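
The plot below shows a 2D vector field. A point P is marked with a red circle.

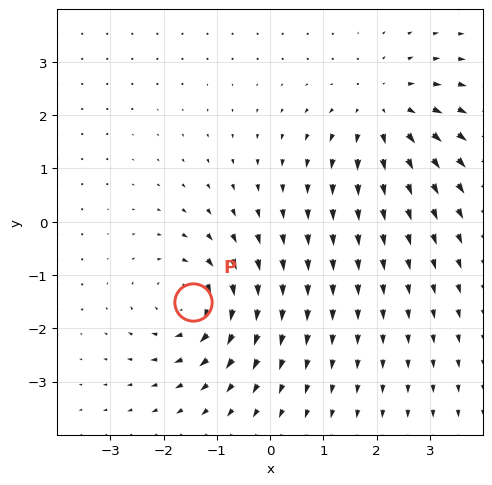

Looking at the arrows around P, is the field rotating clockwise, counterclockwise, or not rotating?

Near P at (-1.4, -1.5) the arrows circulate clockwise. The curl (z-component) there is about -5; negative curl means clockwise rotation.

clockwise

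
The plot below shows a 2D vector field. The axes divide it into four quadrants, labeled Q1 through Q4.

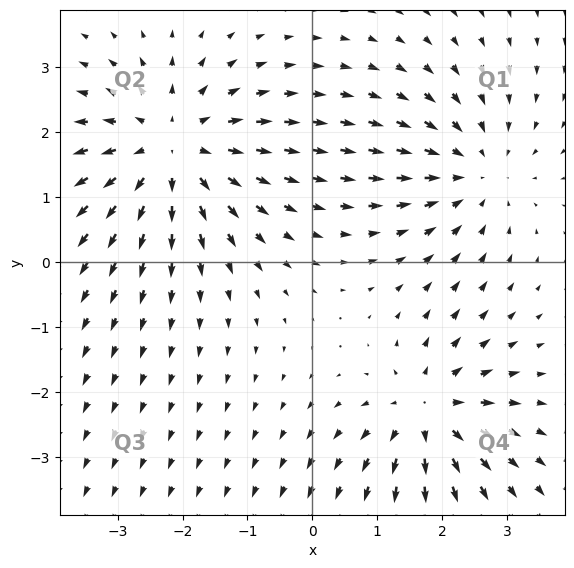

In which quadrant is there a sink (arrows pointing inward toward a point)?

Q1

The sink sits at approximately (2.5, 1.4), which lies in quadrant Q1. The divergence there is about -3, negative as expected for a sink.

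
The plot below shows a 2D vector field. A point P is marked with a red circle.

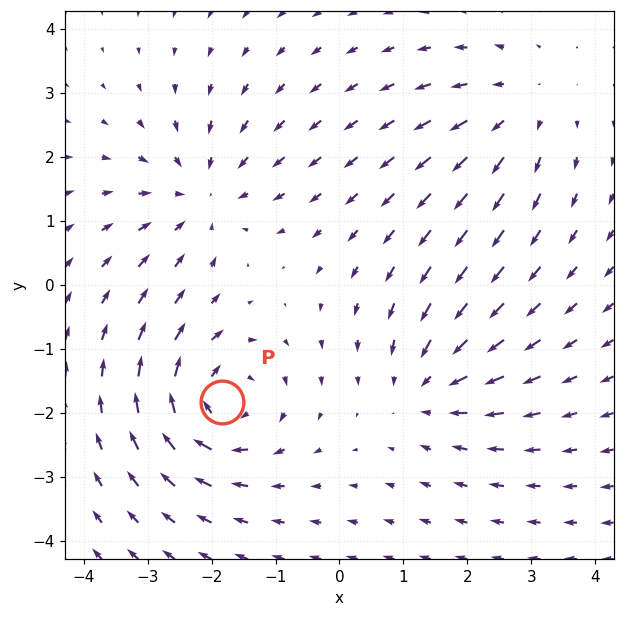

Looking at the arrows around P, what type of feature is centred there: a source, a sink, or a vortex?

At P (-1.8, -1.8) the arrows circulate clockwise. Divergence ≈0, curl about -5 — near-zero divergence with nonzero curl is a vortex.

vortex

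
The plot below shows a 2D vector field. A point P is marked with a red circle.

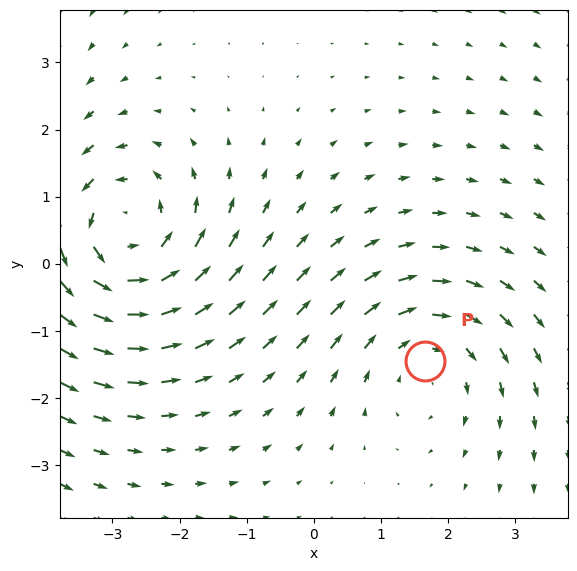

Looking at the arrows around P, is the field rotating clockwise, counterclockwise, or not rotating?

Near P at (1.7, -1.4) the arrows circulate clockwise. The curl (z-component) there is about -2; negative curl means clockwise rotation.

clockwise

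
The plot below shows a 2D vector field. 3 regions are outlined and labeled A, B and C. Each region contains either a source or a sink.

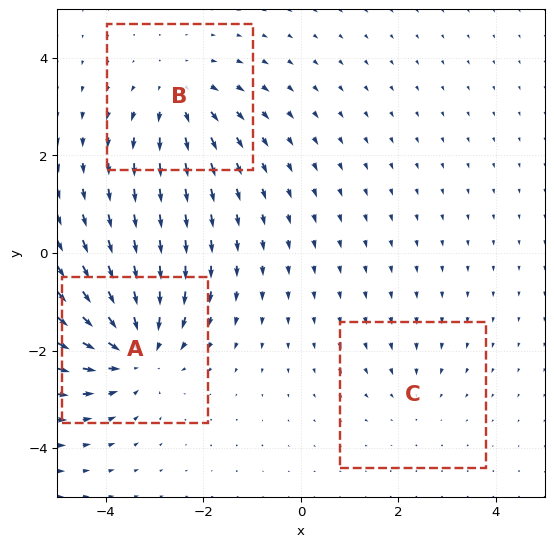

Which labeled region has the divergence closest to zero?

Divergence at each region's feature centre — A: about -5, B: about +3, C: about -2. Region C is closest to zero.

C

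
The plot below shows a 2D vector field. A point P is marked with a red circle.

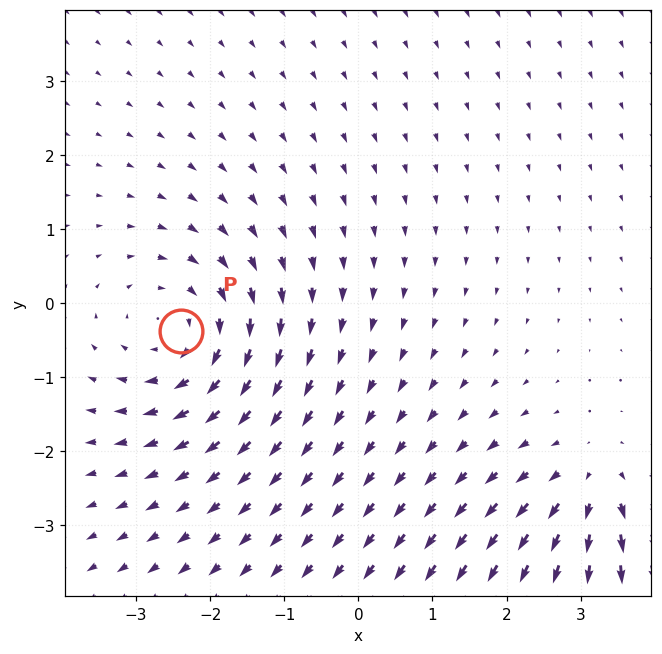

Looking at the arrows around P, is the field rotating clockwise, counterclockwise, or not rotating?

Near P at (-2.4, -0.4) the arrows circulate clockwise. The curl (z-component) there is about -3; negative curl means clockwise rotation.

clockwise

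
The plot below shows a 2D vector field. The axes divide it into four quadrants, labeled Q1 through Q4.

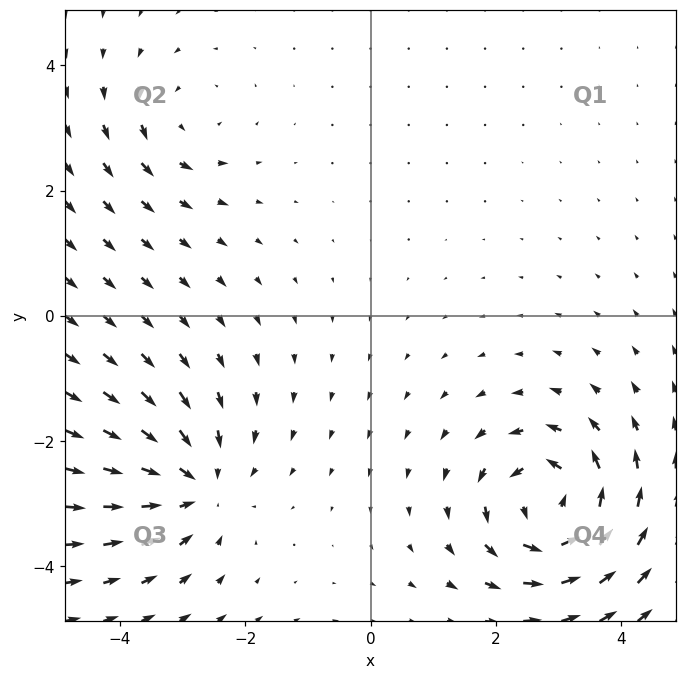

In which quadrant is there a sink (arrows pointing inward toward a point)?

Q3

The sink sits at approximately (-2.8, -2.7), which lies in quadrant Q3. The divergence there is about -4, negative as expected for a sink.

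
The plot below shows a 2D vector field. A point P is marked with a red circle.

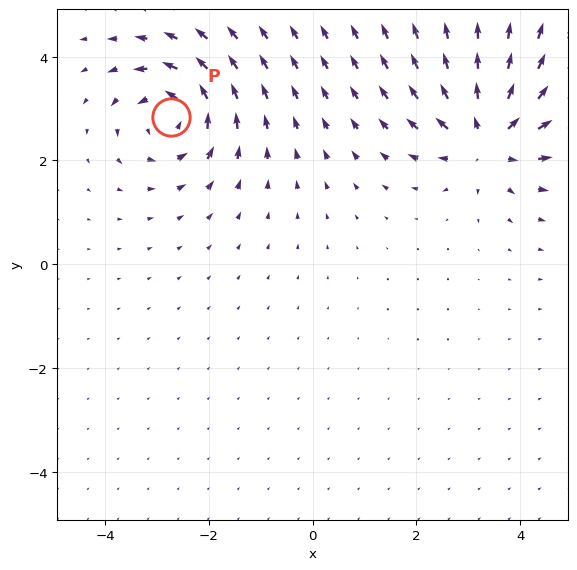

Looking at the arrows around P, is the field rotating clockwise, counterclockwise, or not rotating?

counterclockwise

Near P at (-2.7, 2.8) the arrows circulate counterclockwise. The curl (z-component) there is about +4; positive curl means counterclockwise rotation.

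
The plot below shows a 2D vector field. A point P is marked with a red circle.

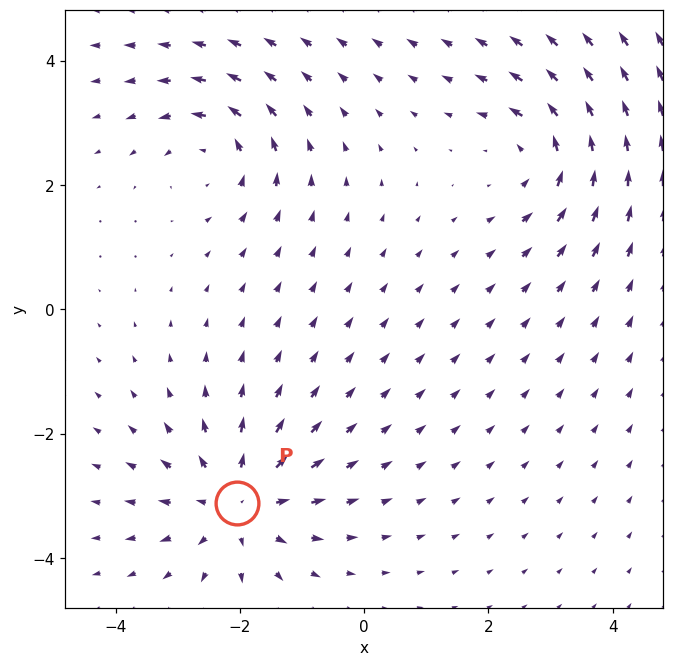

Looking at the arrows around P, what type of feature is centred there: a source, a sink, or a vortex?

source

At P (-2.1, -3.1) the arrows spread outward. Divergence about +5, curl ≈0 — positive divergence with near-zero curl is a source.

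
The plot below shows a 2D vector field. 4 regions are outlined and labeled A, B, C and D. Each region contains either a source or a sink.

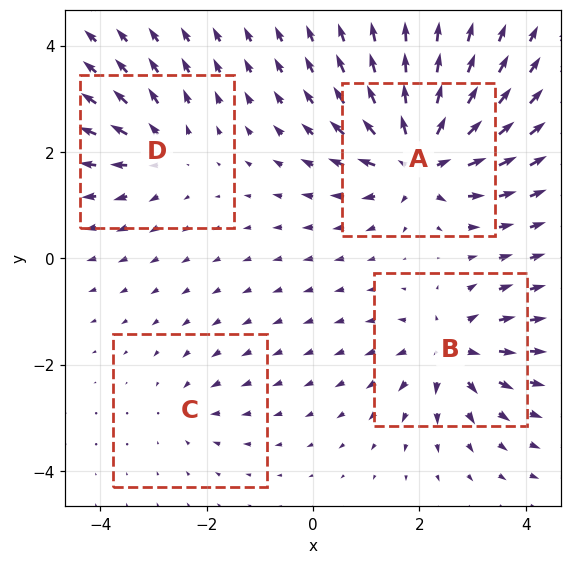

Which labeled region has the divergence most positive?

Divergence at each region's feature centre — A: about +9, B: about +6, C: about -3, D: about +4. Region A is most positive.

A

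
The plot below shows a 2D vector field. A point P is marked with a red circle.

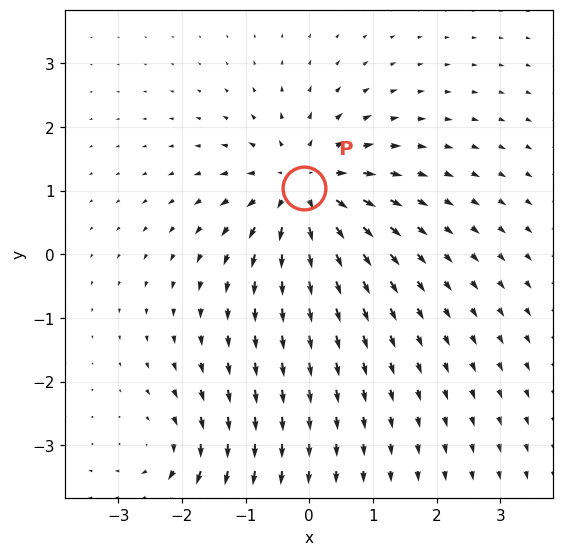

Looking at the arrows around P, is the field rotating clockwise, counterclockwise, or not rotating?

not rotating

Near P at (-0.1, 1.0) the arrows show no circulation. The curl there is ≈0.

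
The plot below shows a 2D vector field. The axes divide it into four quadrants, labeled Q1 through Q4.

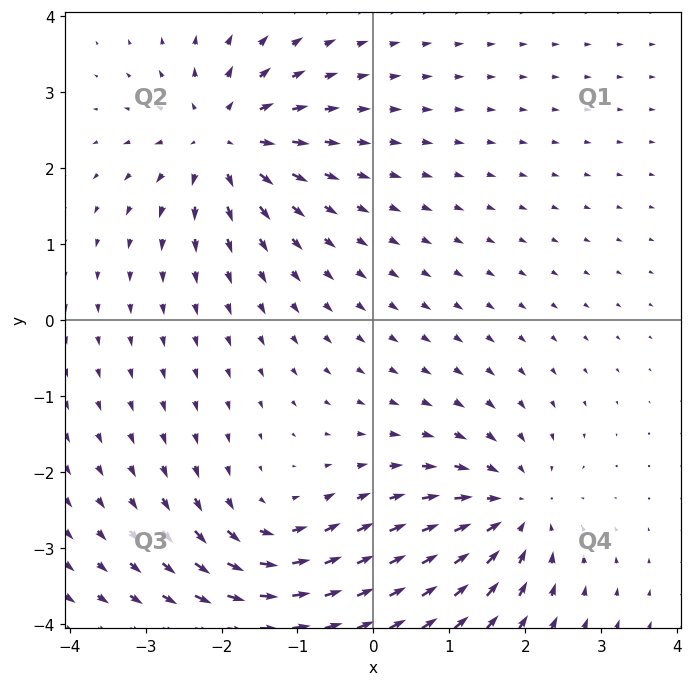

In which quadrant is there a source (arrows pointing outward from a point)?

Q2

The source sits at approximately (-2.0, 2.4), which lies in quadrant Q2. The divergence there is about +4, positive as expected for a source.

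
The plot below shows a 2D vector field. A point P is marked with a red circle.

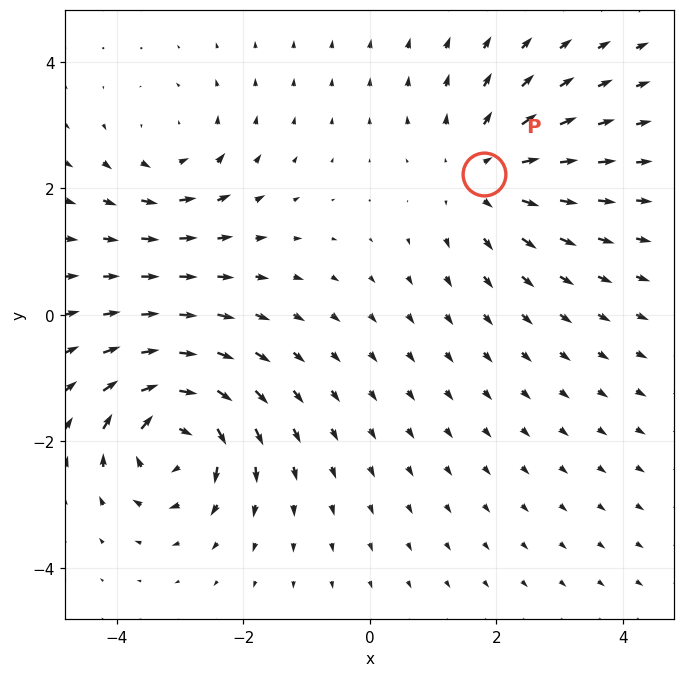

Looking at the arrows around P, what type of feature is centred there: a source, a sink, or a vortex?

At P (1.8, 2.2) the arrows spread outward. Divergence about +4, curl ≈0 — positive divergence with near-zero curl is a source.

source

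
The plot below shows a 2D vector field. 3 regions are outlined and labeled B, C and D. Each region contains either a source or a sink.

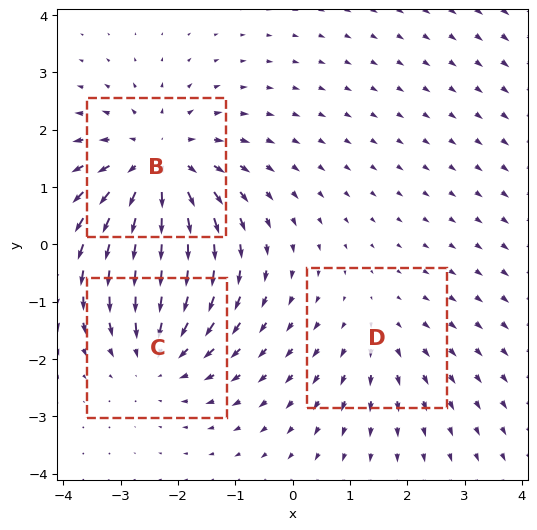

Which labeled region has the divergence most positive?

Divergence at each region's feature centre — B: about +4, C: about -3, D: about +2. Region B is most positive.

B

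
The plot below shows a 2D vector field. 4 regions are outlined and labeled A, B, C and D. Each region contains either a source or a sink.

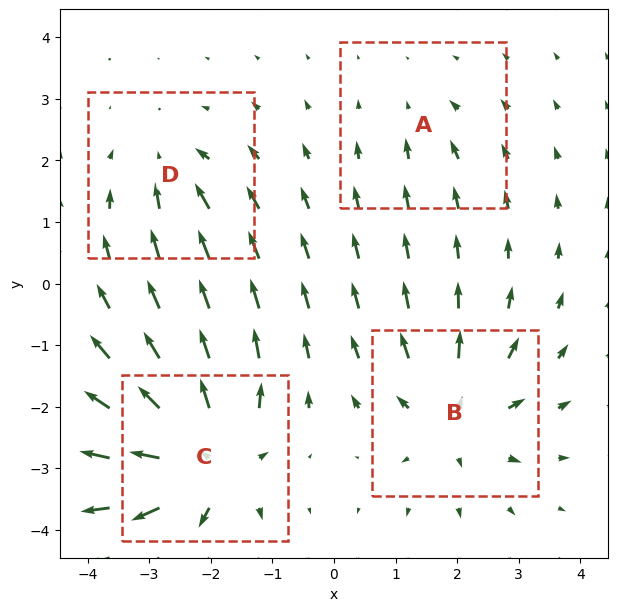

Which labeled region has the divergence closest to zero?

Divergence at each region's feature centre — A: about -2, B: about +5, C: about +7, D: about -3. Region A is closest to zero.

A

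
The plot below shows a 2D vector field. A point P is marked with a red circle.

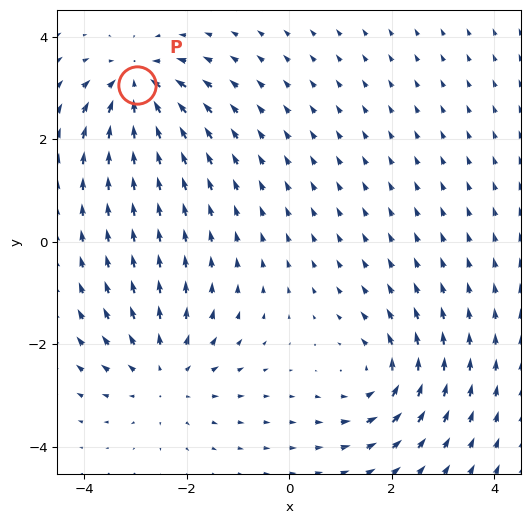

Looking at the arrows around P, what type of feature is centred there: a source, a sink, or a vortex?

sink

At P (-3.0, 3.1) the arrows converge inward. Divergence about -5, curl ≈0 — negative divergence with near-zero curl is a sink.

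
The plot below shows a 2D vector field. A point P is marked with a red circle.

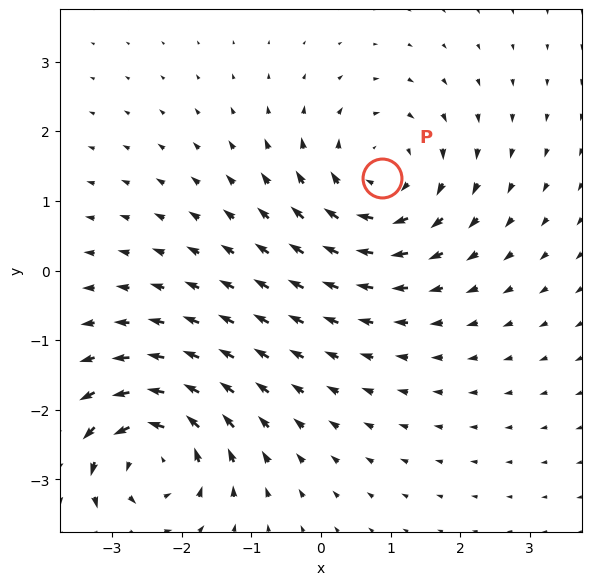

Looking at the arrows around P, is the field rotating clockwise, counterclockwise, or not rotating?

clockwise

Near P at (0.9, 1.3) the arrows circulate clockwise. The curl (z-component) there is about -5; negative curl means clockwise rotation.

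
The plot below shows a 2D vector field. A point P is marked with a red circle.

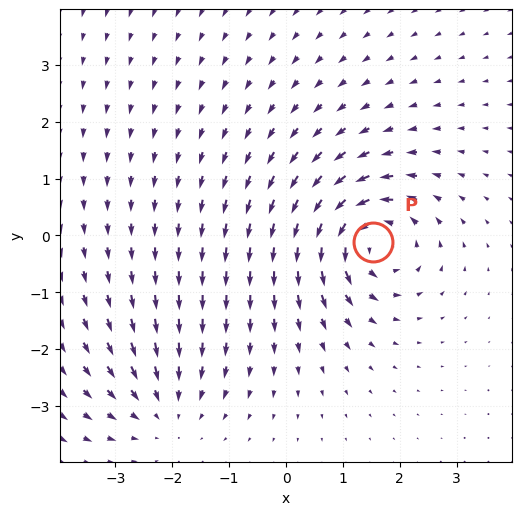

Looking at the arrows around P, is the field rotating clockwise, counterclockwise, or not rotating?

Near P at (1.5, -0.1) the arrows circulate counterclockwise. The curl (z-component) there is about +7; positive curl means counterclockwise rotation.

counterclockwise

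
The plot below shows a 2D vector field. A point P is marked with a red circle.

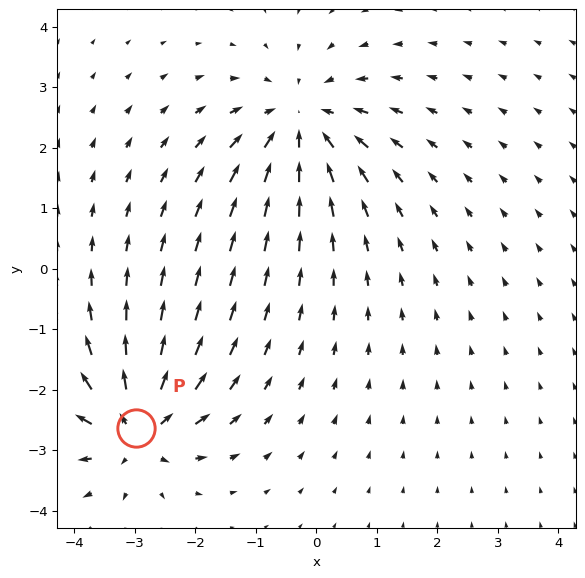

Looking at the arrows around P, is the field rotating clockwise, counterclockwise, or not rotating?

not rotating

Near P at (-3.0, -2.6) the arrows show no circulation. The curl there is ≈0.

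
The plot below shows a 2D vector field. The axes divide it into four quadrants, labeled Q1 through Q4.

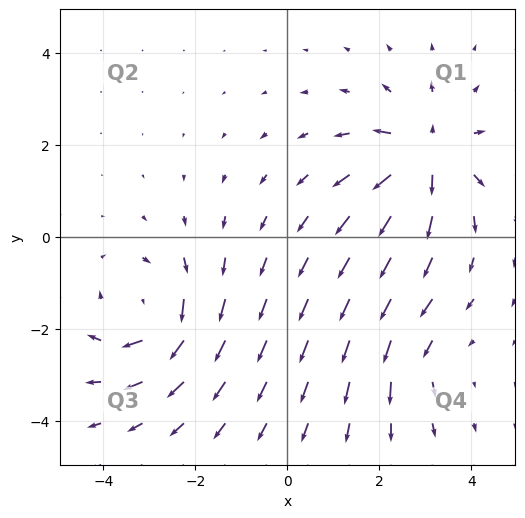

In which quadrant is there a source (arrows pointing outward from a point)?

The source sits at approximately (3.0, 1.8), which lies in quadrant Q1. The divergence there is about +6, positive as expected for a source.

Q1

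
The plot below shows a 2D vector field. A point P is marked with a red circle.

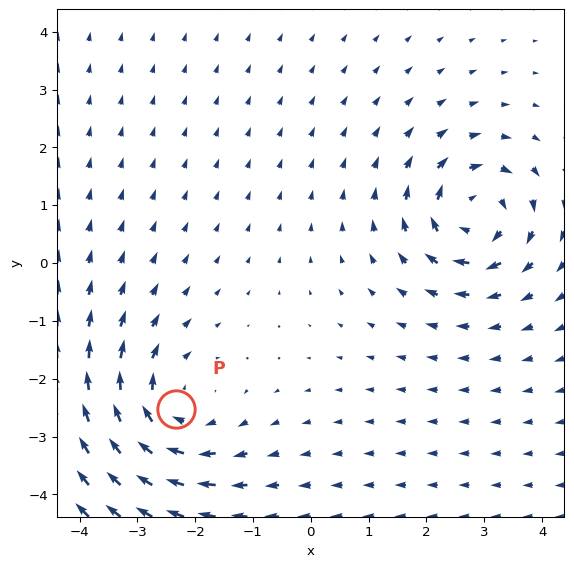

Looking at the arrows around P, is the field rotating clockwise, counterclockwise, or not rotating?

clockwise

Near P at (-2.3, -2.5) the arrows circulate clockwise. The curl (z-component) there is about -3; negative curl means clockwise rotation.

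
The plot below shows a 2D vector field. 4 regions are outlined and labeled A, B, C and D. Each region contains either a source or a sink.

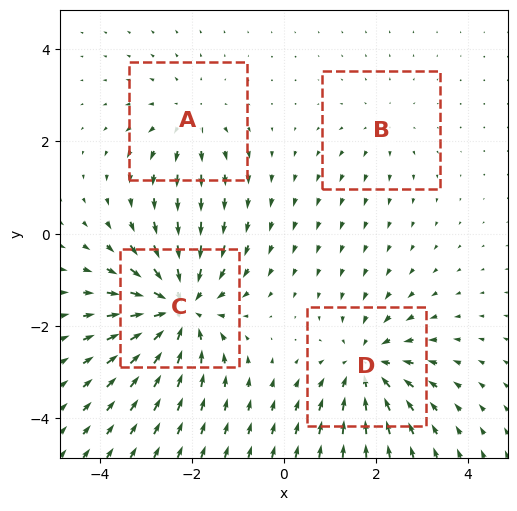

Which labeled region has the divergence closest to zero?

B

Divergence at each region's feature centre — A: about +3, B: about +2, C: about -7, D: about -5. Region B is closest to zero.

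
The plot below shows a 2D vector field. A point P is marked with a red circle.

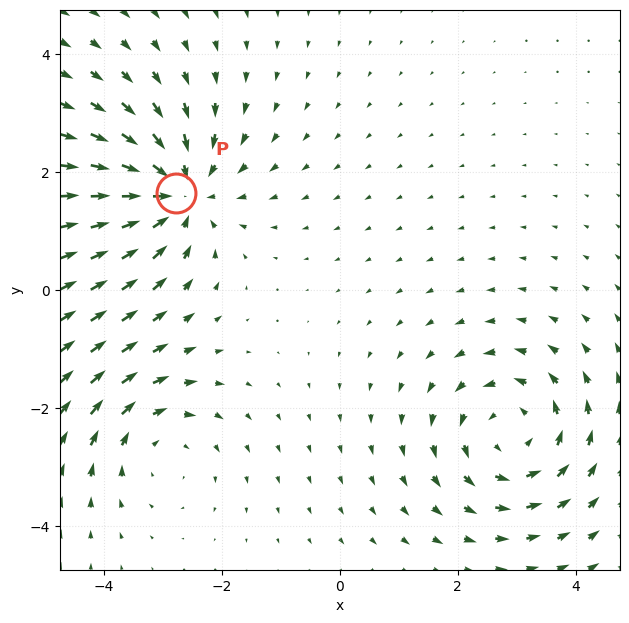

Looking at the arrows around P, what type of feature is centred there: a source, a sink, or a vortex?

sink

At P (-2.8, 1.6) the arrows converge inward. Divergence about -5, curl ≈0 — negative divergence with near-zero curl is a sink.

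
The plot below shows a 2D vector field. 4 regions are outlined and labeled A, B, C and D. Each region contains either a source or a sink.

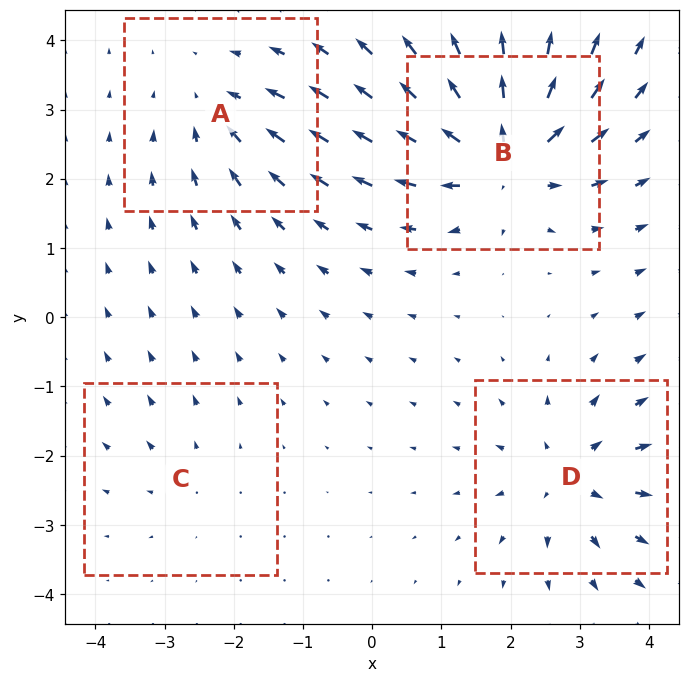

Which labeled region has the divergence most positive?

Divergence at each region's feature centre — A: about -4, B: about +9, C: about +2, D: about +6. Region B is most positive.

B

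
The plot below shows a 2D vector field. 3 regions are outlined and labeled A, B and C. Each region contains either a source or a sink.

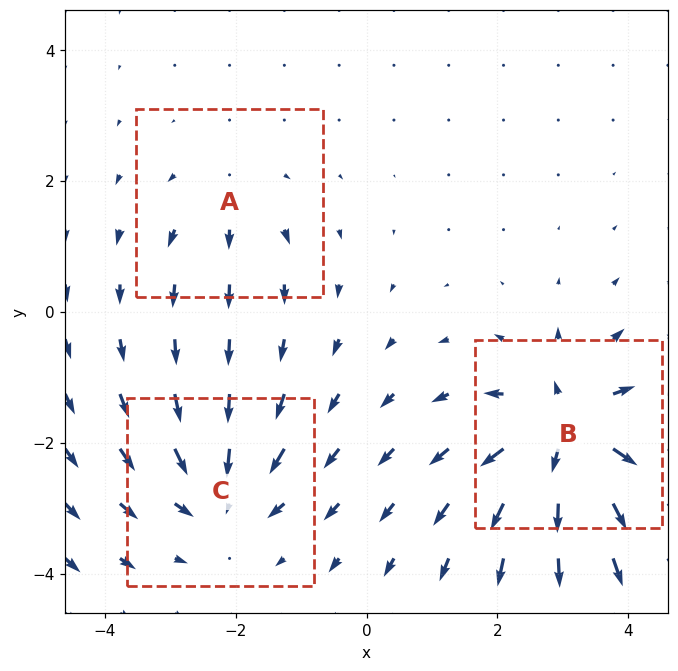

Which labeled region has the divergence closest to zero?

Divergence at each region's feature centre — A: about +2, B: about +6, C: about -4. Region A is closest to zero.

A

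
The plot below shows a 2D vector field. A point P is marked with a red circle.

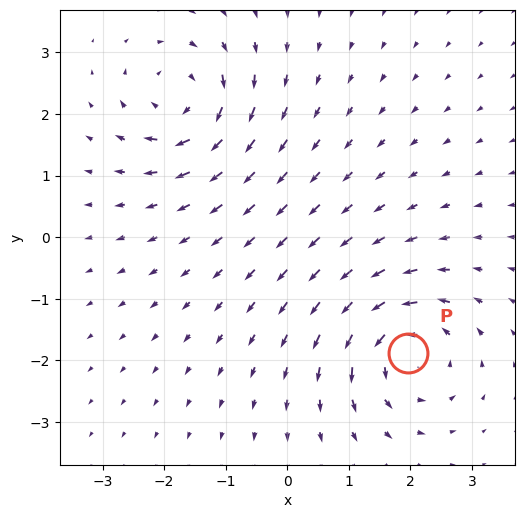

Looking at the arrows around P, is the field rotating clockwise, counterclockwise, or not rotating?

Near P at (2.0, -1.9) the arrows circulate counterclockwise. The curl (z-component) there is about +6; positive curl means counterclockwise rotation.

counterclockwise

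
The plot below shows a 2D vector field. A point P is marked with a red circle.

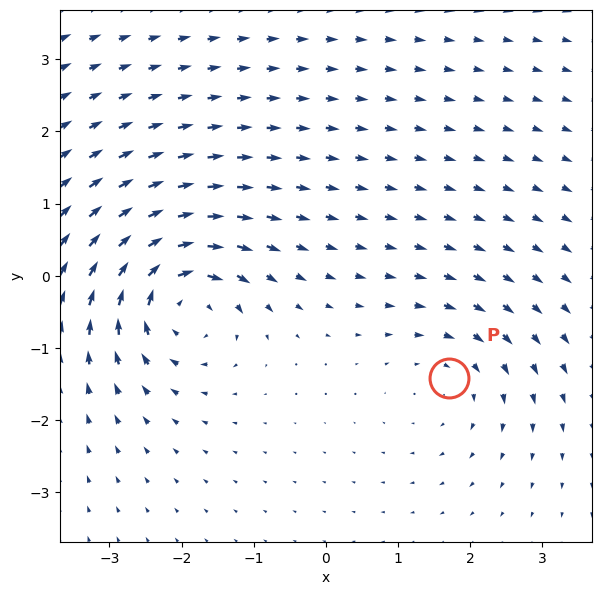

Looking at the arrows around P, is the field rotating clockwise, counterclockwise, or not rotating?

clockwise

Near P at (1.7, -1.4) the arrows circulate clockwise. The curl (z-component) there is about -3; negative curl means clockwise rotation.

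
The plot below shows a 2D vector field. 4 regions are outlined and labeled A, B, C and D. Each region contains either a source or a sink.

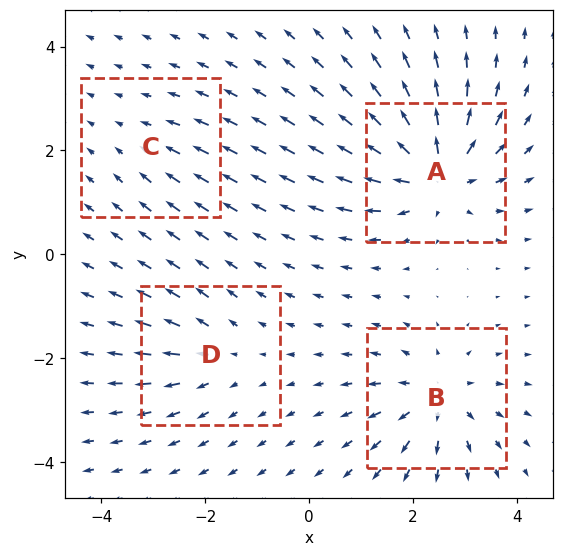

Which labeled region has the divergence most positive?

A

Divergence at each region's feature centre — A: about +8, B: about +6, C: about -2, D: about +4. Region A is most positive.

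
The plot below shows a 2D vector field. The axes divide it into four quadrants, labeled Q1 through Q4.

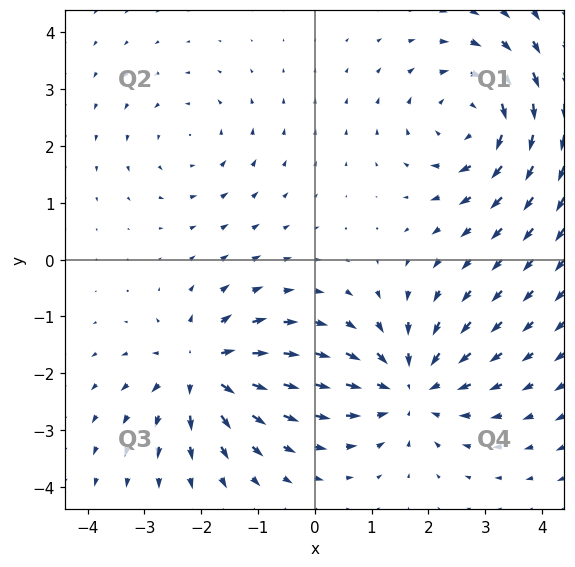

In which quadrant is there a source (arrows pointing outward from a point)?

Q3

The source sits at approximately (-2.0, -1.9), which lies in quadrant Q3. The divergence there is about +6, positive as expected for a source.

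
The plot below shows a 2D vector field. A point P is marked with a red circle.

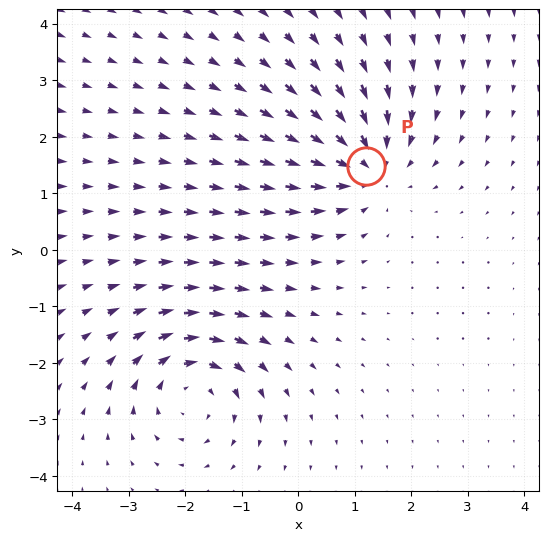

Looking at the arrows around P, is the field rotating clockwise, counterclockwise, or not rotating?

not rotating

Near P at (1.2, 1.5) the arrows show no circulation. The curl there is ≈0.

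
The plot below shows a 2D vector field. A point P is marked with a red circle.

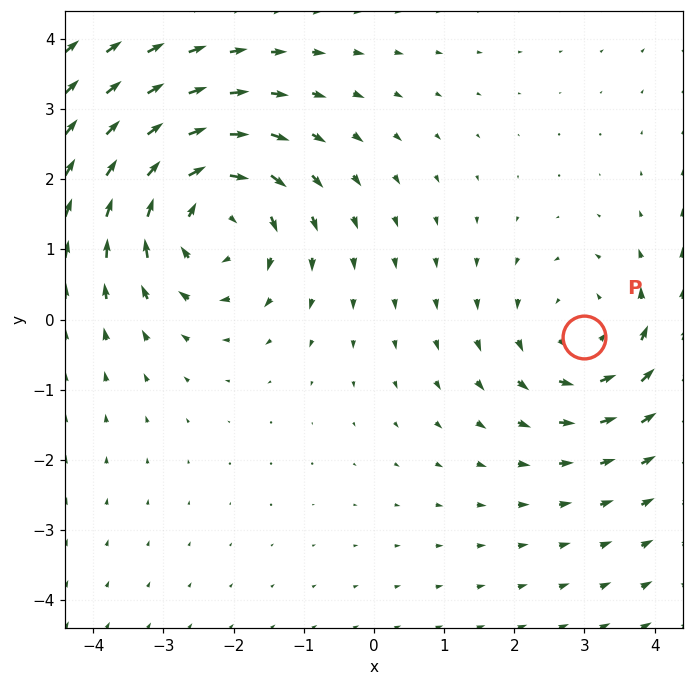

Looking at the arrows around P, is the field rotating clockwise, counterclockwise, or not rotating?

counterclockwise

Near P at (3.0, -0.2) the arrows circulate counterclockwise. The curl (z-component) there is about +3; positive curl means counterclockwise rotation.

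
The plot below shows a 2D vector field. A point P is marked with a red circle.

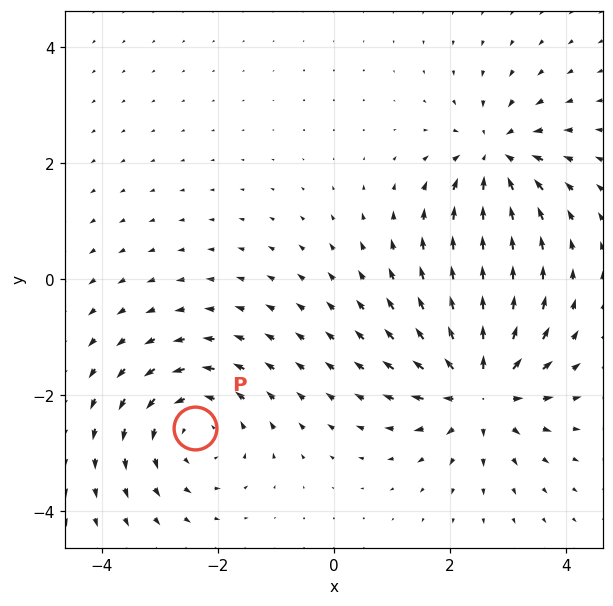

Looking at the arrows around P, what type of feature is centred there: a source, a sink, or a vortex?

At P (-2.4, -2.6) the arrows circulate counterclockwise. Divergence ≈0, curl about +4 — near-zero divergence with nonzero curl is a vortex.

vortex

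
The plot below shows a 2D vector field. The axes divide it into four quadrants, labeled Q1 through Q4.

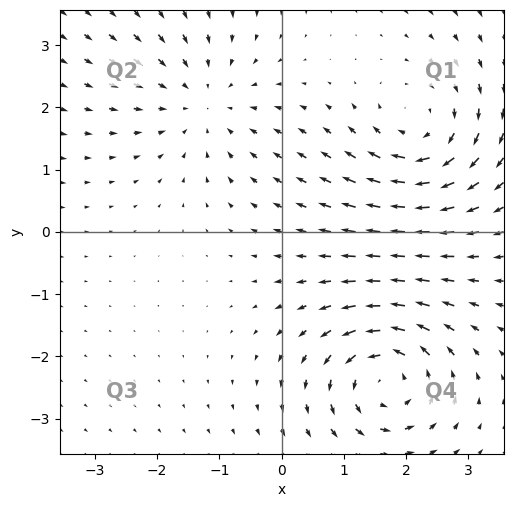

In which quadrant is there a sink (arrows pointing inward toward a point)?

Q2

The sink sits at approximately (-1.3, 2.1), which lies in quadrant Q2. The divergence there is about -3, negative as expected for a sink.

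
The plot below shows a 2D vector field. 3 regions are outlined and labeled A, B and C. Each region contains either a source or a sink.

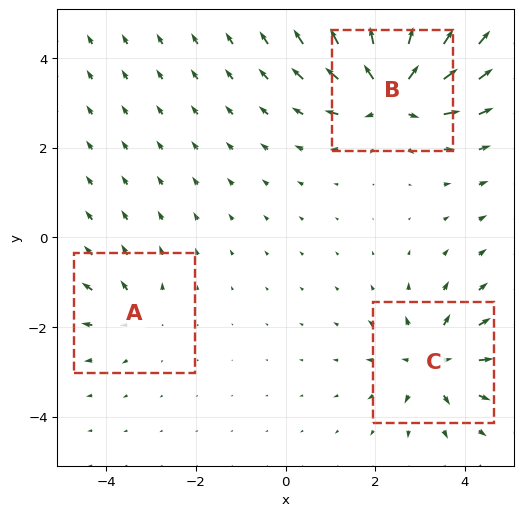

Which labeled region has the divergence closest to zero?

Divergence at each region's feature centre — A: about +2, B: about +6, C: about +4. Region A is closest to zero.

A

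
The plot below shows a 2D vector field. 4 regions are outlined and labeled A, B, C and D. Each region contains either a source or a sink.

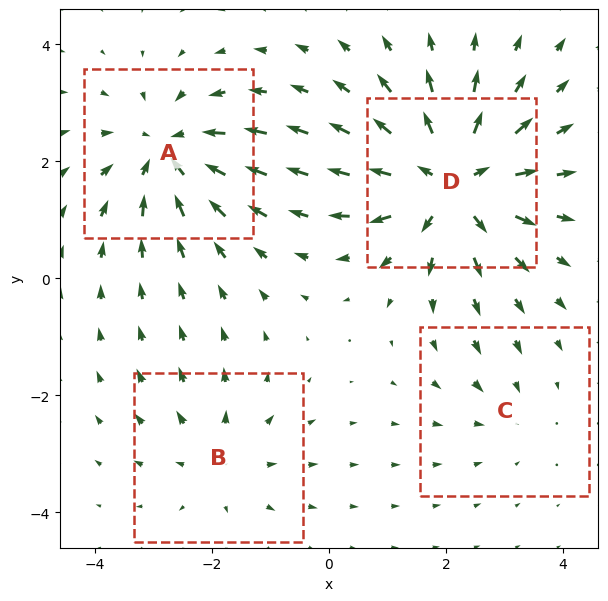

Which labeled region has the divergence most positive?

D

Divergence at each region's feature centre — A: about -5, B: about +3, C: about -2, D: about +7. Region D is most positive.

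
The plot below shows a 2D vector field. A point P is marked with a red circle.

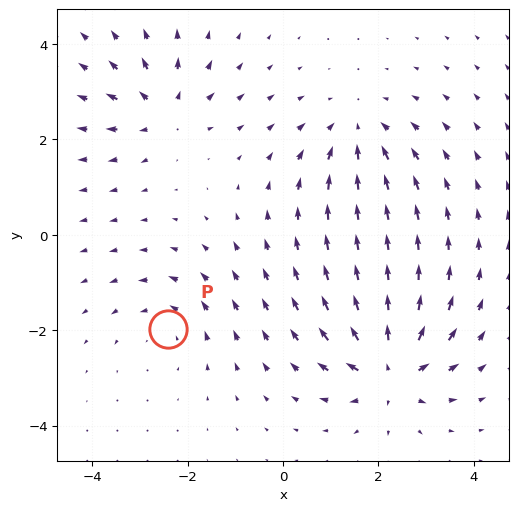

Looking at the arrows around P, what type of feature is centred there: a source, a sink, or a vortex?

At P (-2.4, -2.0) the arrows circulate counterclockwise. Divergence ≈0, curl about +3 — near-zero divergence with nonzero curl is a vortex.

vortex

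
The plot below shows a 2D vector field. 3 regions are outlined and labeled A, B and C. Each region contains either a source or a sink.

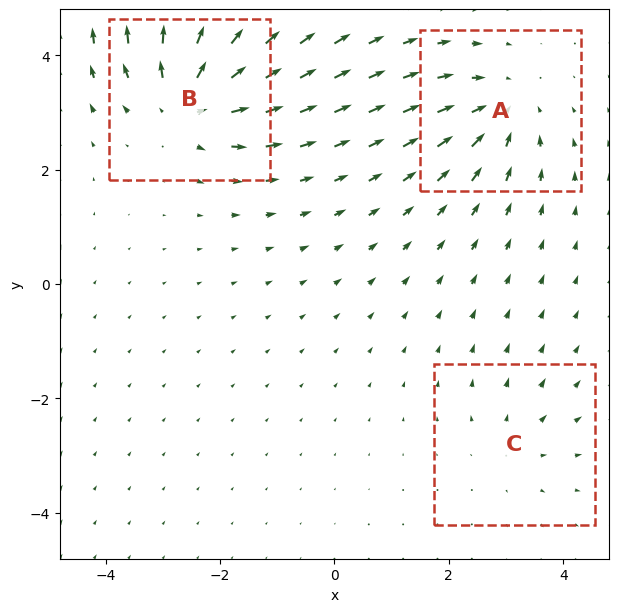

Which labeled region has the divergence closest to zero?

Divergence at each region's feature centre — A: about -4, B: about +5, C: about +2. Region C is closest to zero.

C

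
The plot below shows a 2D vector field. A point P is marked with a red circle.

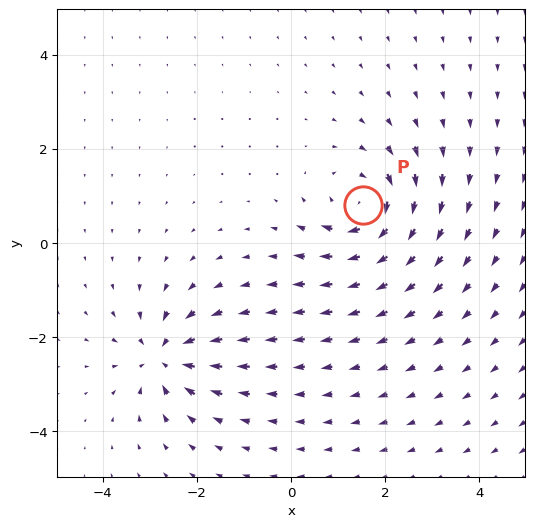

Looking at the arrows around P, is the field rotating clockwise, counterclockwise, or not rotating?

Near P at (1.5, 0.8) the arrows circulate clockwise. The curl (z-component) there is about -6; negative curl means clockwise rotation.

clockwise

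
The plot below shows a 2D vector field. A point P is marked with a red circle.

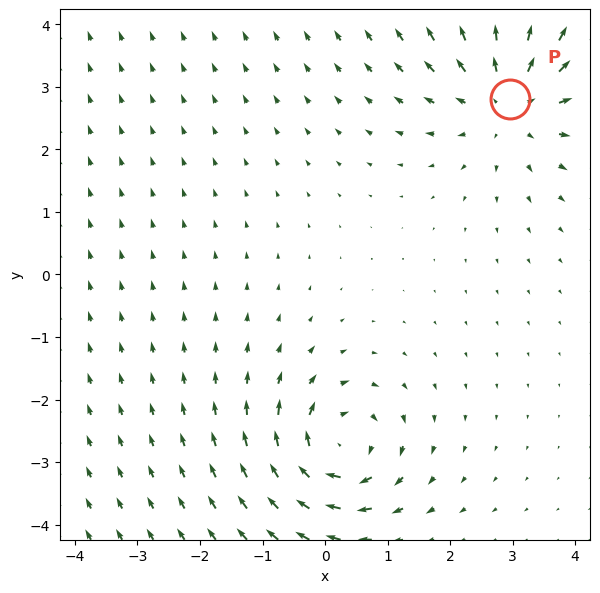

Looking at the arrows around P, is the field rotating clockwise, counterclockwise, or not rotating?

Near P at (3.0, 2.8) the arrows show no circulation. The curl there is ≈0.

not rotating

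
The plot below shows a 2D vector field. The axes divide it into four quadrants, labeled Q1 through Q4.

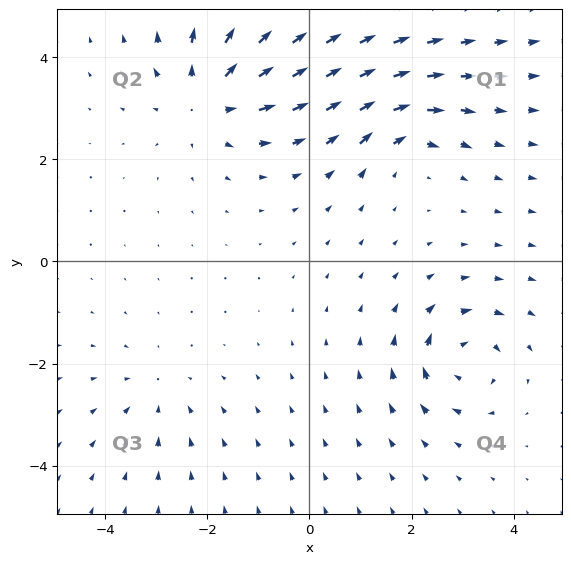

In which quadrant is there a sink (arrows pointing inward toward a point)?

The sink sits at approximately (-3.0, -2.6), which lies in quadrant Q3. The divergence there is about -2, negative as expected for a sink.

Q3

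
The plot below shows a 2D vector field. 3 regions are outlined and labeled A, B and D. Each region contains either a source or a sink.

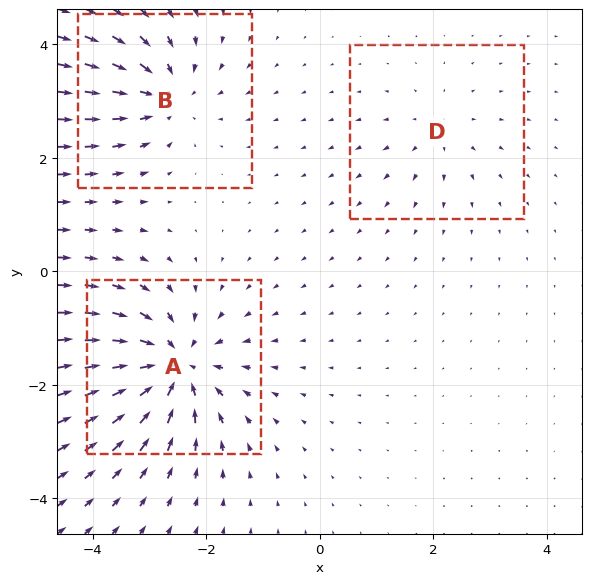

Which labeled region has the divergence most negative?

A

Divergence at each region's feature centre — A: about -6, B: about -4, D: about +2. Region A is most negative.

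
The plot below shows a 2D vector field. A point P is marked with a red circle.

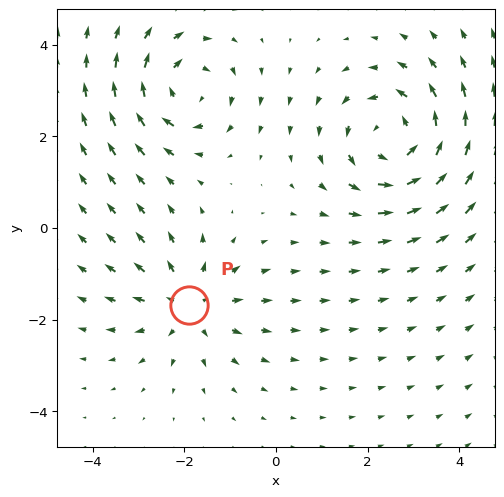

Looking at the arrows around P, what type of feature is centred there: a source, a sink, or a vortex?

source

At P (-1.9, -1.7) the arrows spread outward. Divergence about +3, curl ≈0 — positive divergence with near-zero curl is a source.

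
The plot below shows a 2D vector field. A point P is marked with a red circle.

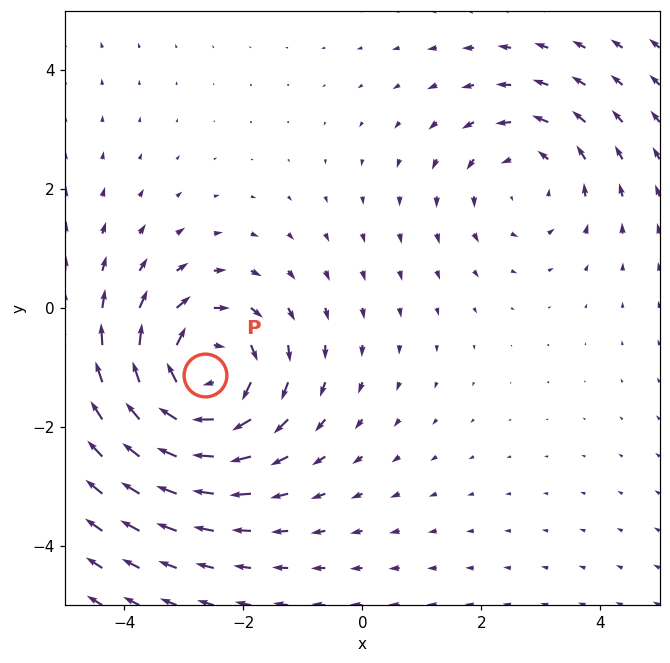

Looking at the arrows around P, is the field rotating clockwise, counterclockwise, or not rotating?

clockwise

Near P at (-2.7, -1.1) the arrows circulate clockwise. The curl (z-component) there is about -4; negative curl means clockwise rotation.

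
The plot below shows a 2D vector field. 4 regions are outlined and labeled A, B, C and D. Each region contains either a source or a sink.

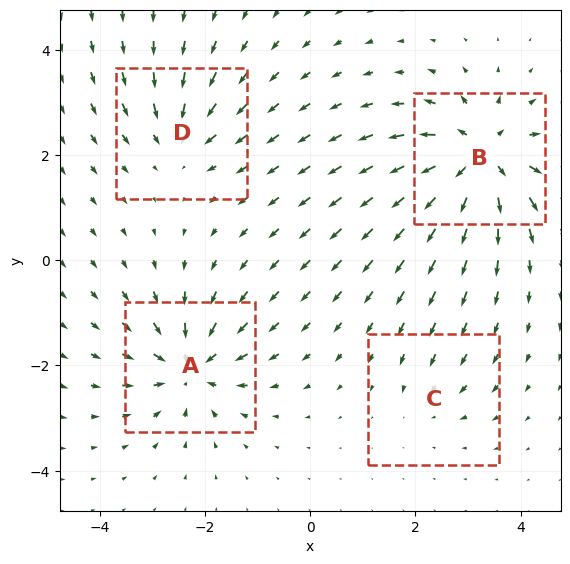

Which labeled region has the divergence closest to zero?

C

Divergence at each region's feature centre — A: about -7, B: about +8, C: about -3, D: about -4. Region C is closest to zero.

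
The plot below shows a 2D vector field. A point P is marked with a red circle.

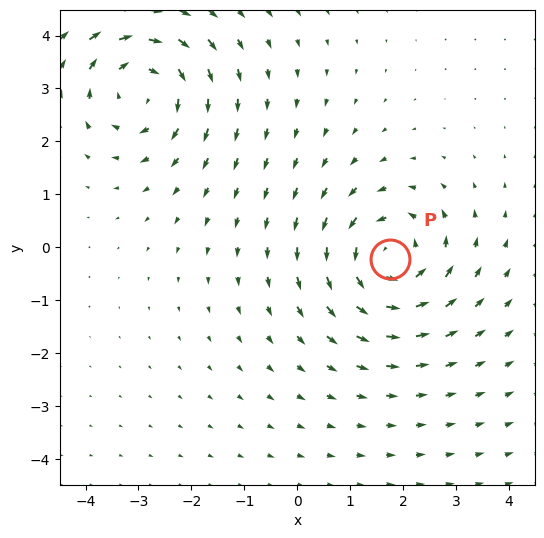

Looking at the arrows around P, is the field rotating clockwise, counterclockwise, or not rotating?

Near P at (1.8, -0.2) the arrows circulate counterclockwise. The curl (z-component) there is about +5; positive curl means counterclockwise rotation.

counterclockwise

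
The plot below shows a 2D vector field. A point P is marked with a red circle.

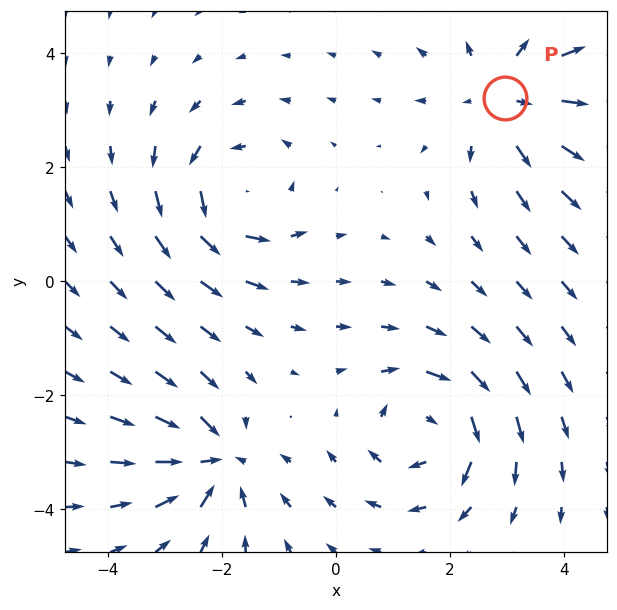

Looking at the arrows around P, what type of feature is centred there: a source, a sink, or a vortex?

At P (3.0, 3.2) the arrows spread outward. Divergence about +3, curl ≈0 — positive divergence with near-zero curl is a source.

source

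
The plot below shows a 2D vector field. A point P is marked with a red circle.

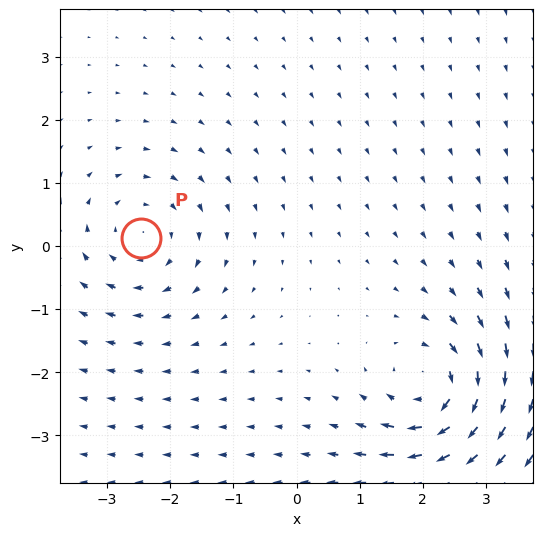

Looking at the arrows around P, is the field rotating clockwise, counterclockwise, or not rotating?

clockwise

Near P at (-2.5, 0.1) the arrows circulate clockwise. The curl (z-component) there is about -3; negative curl means clockwise rotation.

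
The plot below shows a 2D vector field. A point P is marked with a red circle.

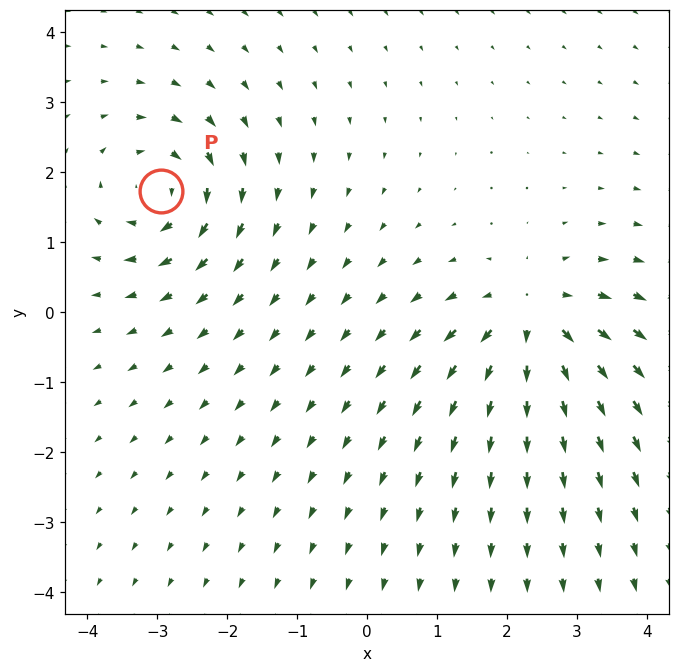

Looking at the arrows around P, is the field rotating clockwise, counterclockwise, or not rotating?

Near P at (-2.9, 1.7) the arrows circulate clockwise. The curl (z-component) there is about -5; negative curl means clockwise rotation.

clockwise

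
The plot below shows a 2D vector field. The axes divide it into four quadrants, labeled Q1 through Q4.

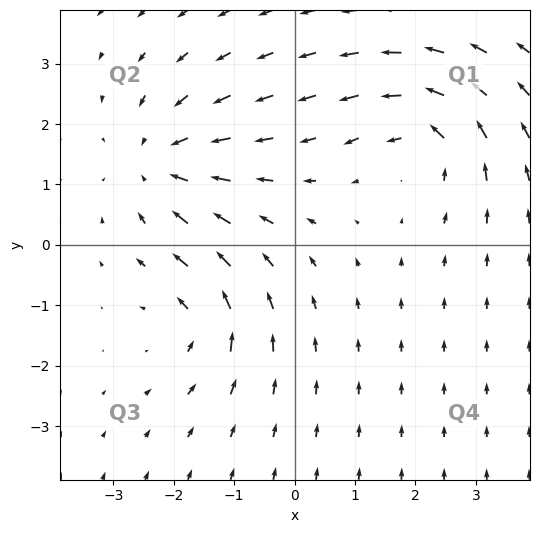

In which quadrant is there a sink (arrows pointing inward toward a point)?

The sink sits at approximately (-2.2, 1.4), which lies in quadrant Q2. The divergence there is about -4, negative as expected for a sink.

Q2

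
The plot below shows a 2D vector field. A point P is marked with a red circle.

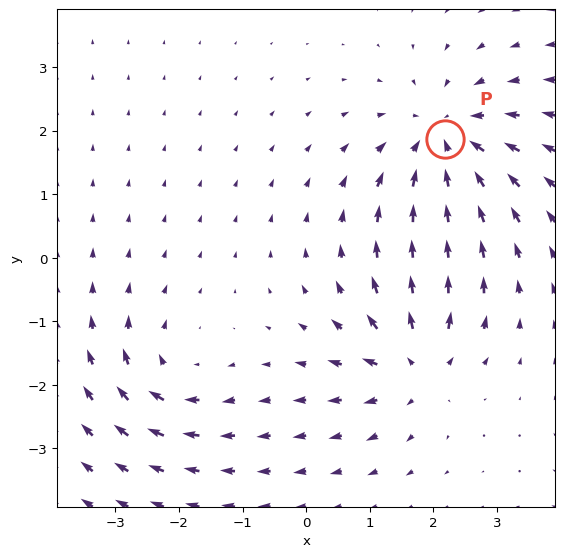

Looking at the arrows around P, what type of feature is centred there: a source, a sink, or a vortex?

At P (2.2, 1.9) the arrows converge inward. Divergence about -5, curl ≈0 — negative divergence with near-zero curl is a sink.

sink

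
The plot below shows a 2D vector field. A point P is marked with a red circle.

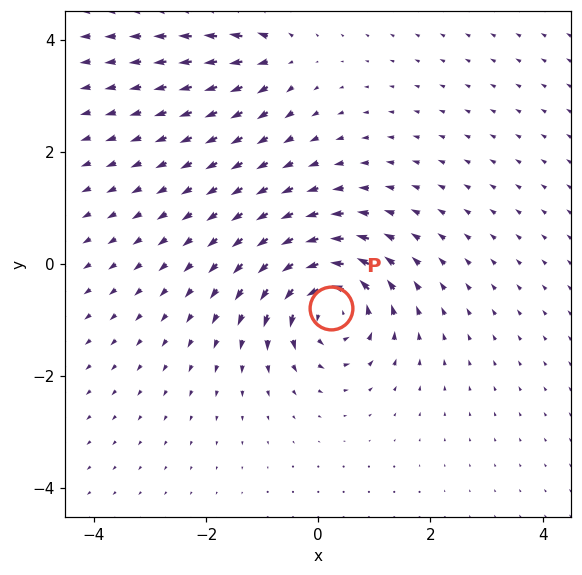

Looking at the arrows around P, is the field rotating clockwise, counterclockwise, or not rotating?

Near P at (0.2, -0.8) the arrows circulate counterclockwise. The curl (z-component) there is about +6; positive curl means counterclockwise rotation.

counterclockwise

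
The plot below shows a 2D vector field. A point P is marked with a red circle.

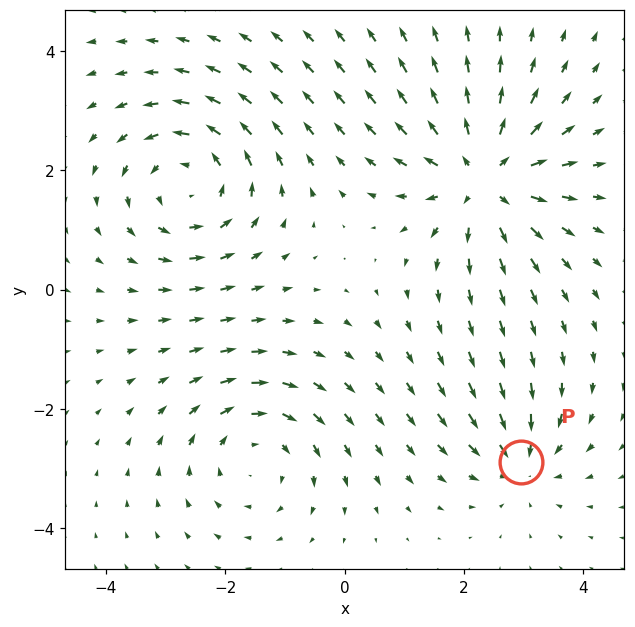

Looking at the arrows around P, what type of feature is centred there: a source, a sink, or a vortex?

At P (2.9, -2.9) the arrows converge inward. Divergence about -3, curl ≈0 — negative divergence with near-zero curl is a sink.

sink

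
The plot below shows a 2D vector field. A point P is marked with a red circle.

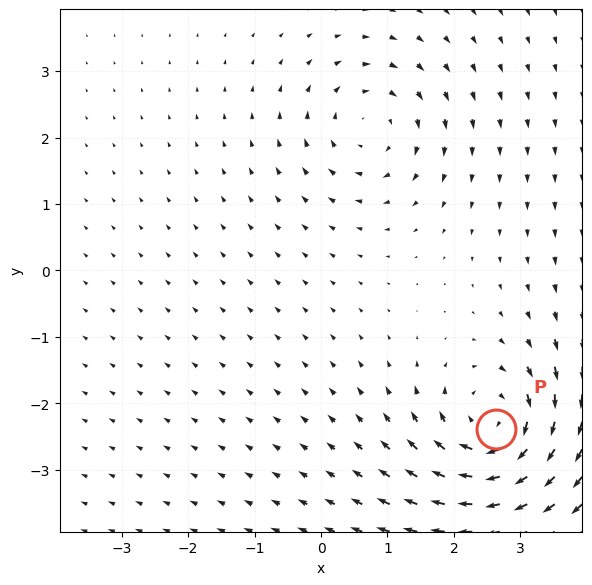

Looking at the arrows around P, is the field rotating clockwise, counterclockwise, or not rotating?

Near P at (2.6, -2.4) the arrows circulate clockwise. The curl (z-component) there is about -5; negative curl means clockwise rotation.

clockwise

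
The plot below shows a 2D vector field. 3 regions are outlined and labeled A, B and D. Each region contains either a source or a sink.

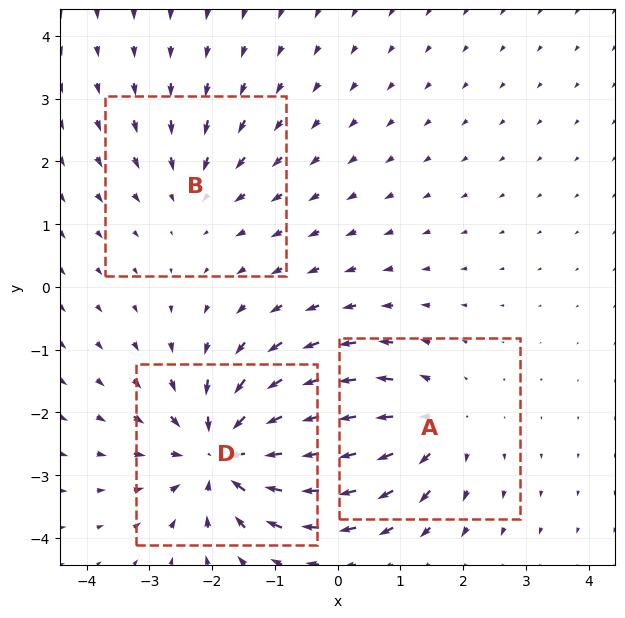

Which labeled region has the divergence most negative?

D

Divergence at each region's feature centre — A: about +3, B: about -2, D: about -5. Region D is most negative.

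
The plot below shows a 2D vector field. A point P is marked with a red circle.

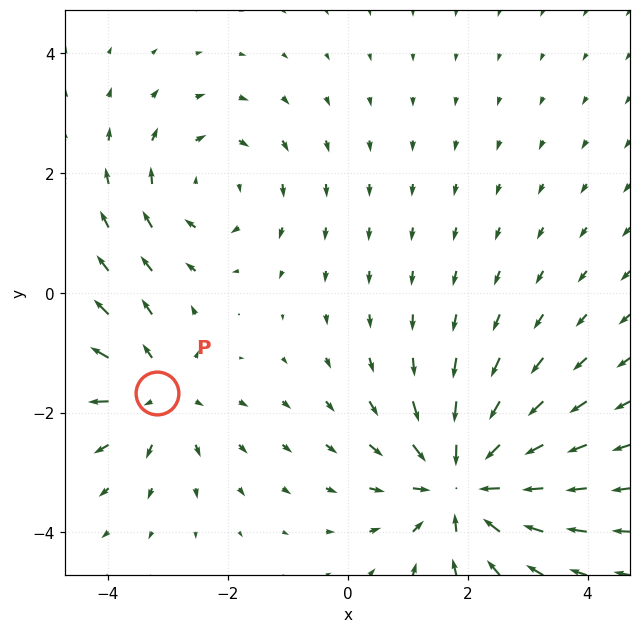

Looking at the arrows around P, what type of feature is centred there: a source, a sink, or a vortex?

At P (-3.2, -1.7) the arrows spread outward. Divergence about +3, curl ≈0 — positive divergence with near-zero curl is a source.

source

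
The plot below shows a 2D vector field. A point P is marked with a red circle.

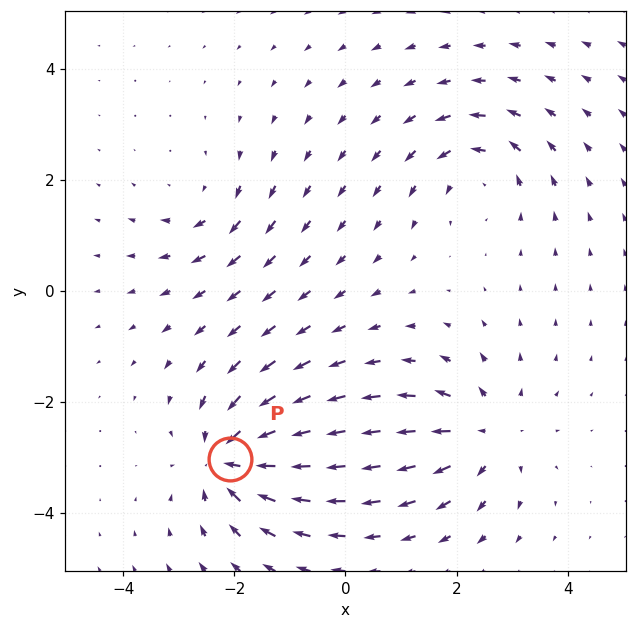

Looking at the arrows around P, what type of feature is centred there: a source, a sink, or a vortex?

At P (-2.1, -3.0) the arrows converge inward. Divergence about -7, curl ≈0 — negative divergence with near-zero curl is a sink.

sink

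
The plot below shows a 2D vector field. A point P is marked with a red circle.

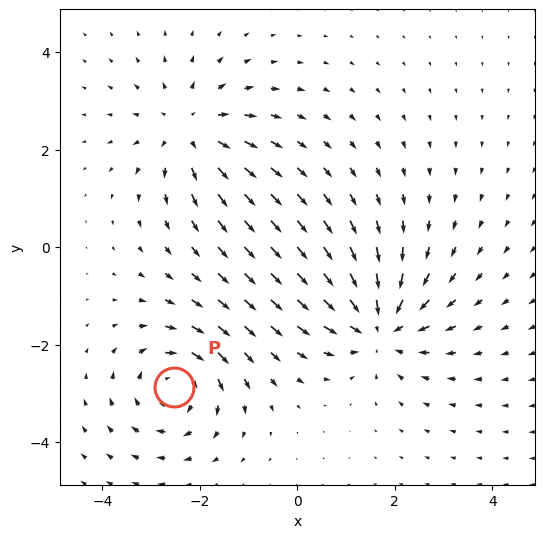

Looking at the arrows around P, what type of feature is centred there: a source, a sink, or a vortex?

vortex

At P (-2.5, -2.9) the arrows circulate clockwise. Divergence ≈0, curl about -5 — near-zero divergence with nonzero curl is a vortex.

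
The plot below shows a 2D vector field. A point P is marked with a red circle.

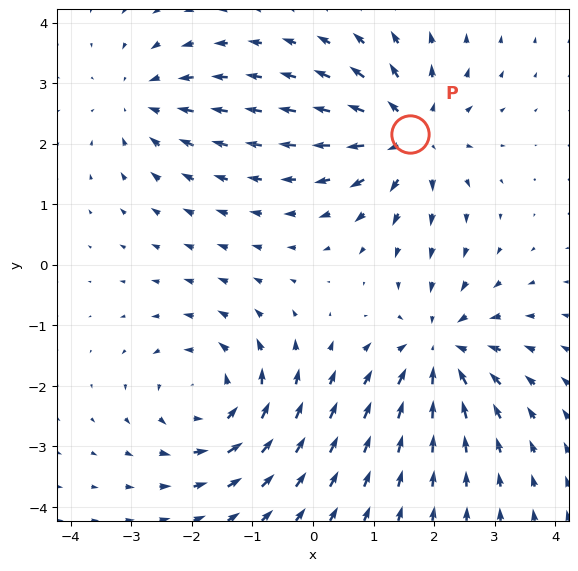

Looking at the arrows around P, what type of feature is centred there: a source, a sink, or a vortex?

At P (1.6, 2.2) the arrows spread outward. Divergence about +6, curl ≈0 — positive divergence with near-zero curl is a source.

source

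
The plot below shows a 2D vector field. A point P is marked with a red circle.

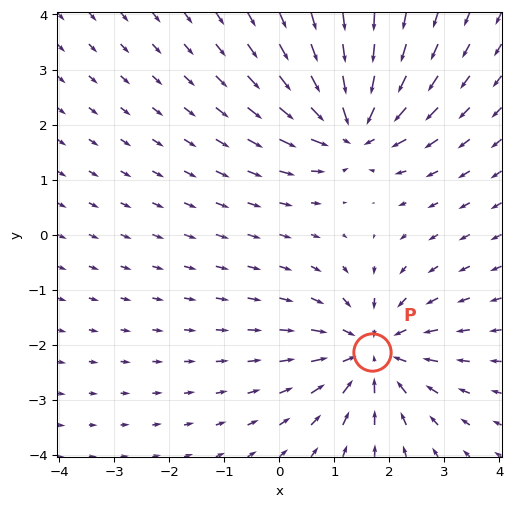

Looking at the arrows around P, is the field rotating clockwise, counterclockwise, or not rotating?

Near P at (1.7, -2.1) the arrows show no circulation. The curl there is ≈0.

not rotating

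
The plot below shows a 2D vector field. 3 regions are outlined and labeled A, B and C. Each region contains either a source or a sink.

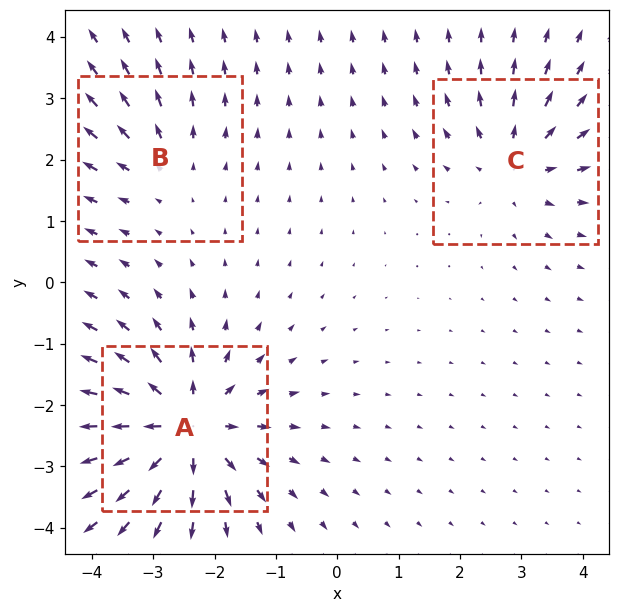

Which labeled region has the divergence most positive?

A

Divergence at each region's feature centre — A: about +6, B: about +2, C: about +3. Region A is most positive.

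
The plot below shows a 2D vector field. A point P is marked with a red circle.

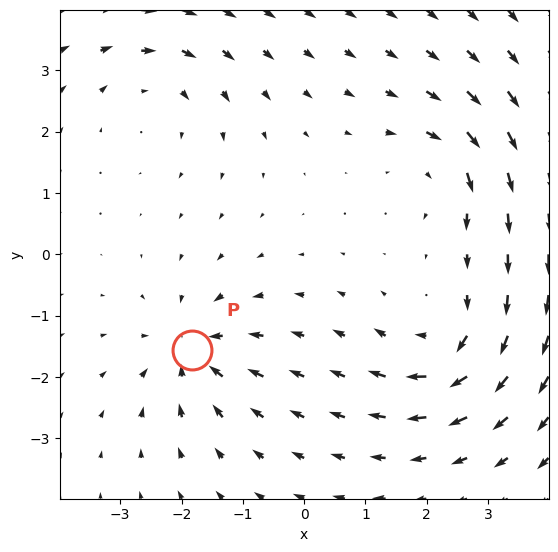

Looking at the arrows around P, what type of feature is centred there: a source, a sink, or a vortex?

At P (-1.8, -1.6) the arrows converge inward. Divergence about -5, curl ≈0 — negative divergence with near-zero curl is a sink.

sink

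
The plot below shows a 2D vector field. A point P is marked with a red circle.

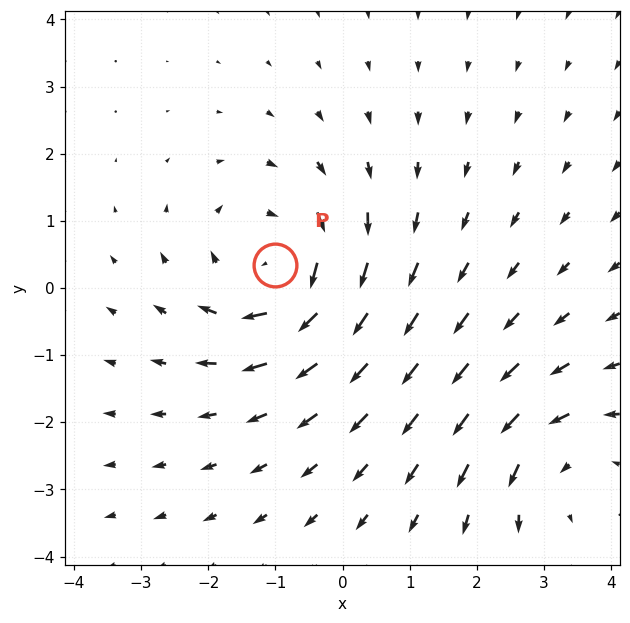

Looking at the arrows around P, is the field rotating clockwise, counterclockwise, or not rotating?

Near P at (-1.0, 0.3) the arrows circulate clockwise. The curl (z-component) there is about -4; negative curl means clockwise rotation.

clockwise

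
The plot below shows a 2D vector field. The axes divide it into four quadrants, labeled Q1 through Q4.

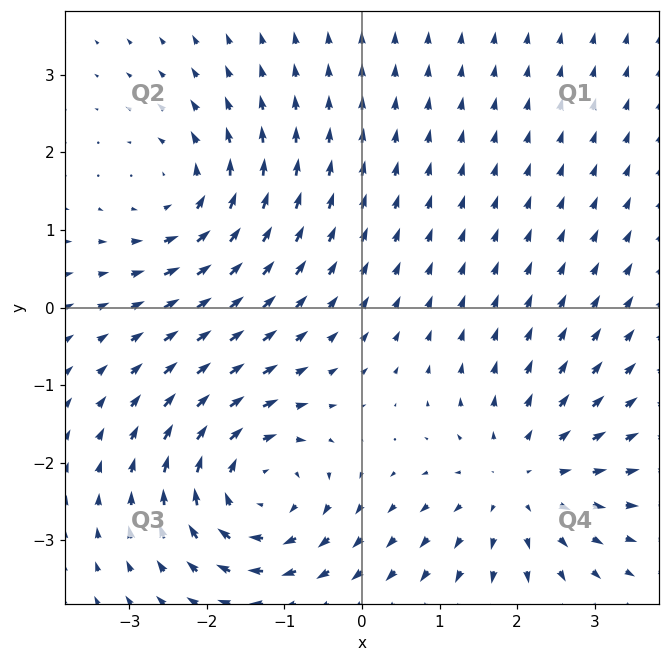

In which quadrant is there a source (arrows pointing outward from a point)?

The source sits at approximately (2.0, -2.2), which lies in quadrant Q4. The divergence there is about +3, positive as expected for a source.

Q4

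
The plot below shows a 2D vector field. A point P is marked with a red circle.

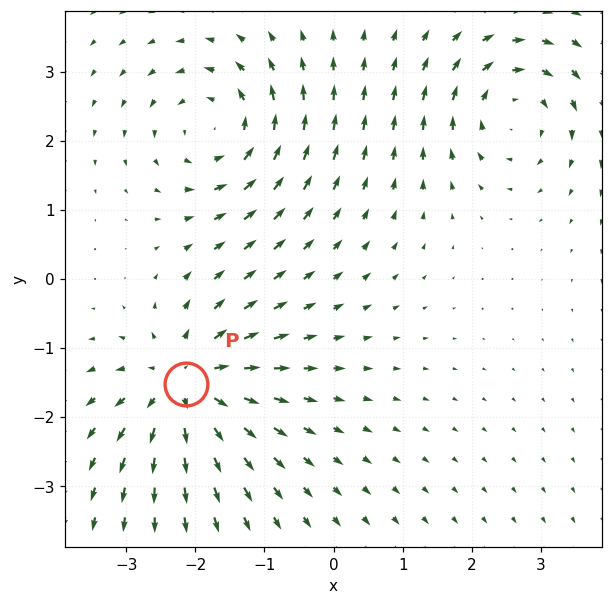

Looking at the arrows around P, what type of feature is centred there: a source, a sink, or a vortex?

source

At P (-2.1, -1.5) the arrows spread outward. Divergence about +6, curl ≈0 — positive divergence with near-zero curl is a source.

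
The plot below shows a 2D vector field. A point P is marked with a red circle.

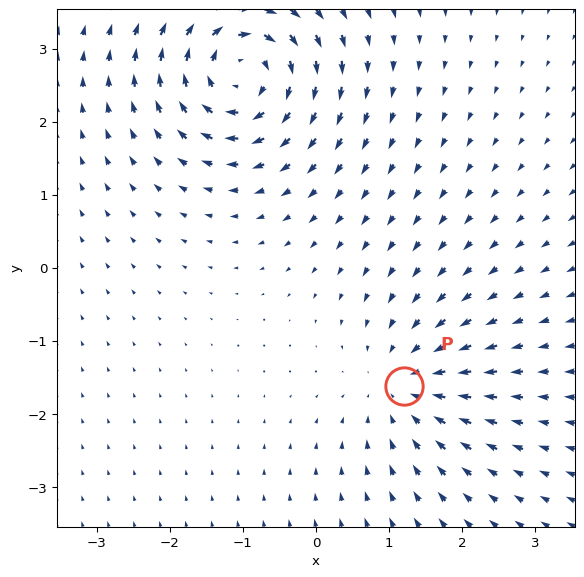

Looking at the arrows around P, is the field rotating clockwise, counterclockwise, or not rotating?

not rotating

Near P at (1.2, -1.6) the arrows show no circulation. The curl there is ≈0.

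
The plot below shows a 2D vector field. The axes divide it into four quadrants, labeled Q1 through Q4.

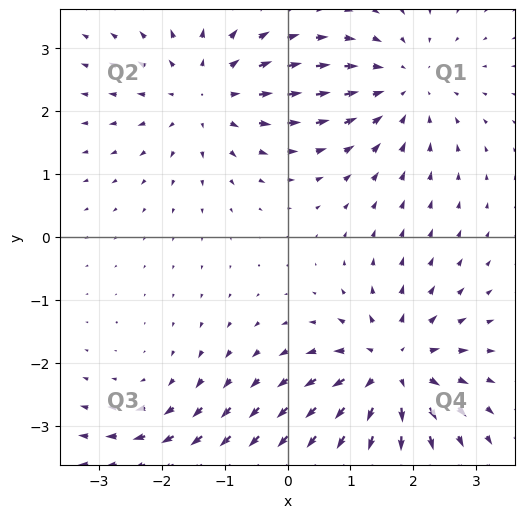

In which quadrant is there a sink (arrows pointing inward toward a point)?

Q1

The sink sits at approximately (1.8, 2.4), which lies in quadrant Q1. The divergence there is about -3, negative as expected for a sink.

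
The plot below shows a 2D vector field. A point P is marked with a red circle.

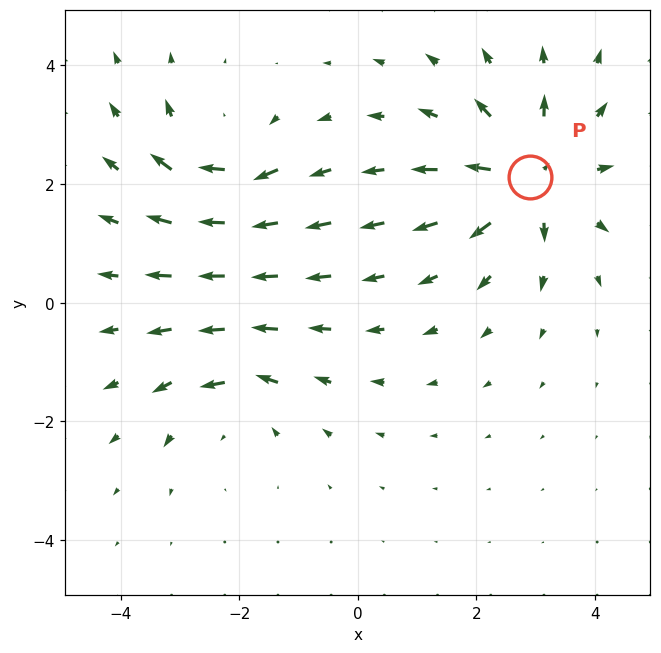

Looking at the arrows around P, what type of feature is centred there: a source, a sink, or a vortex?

At P (2.9, 2.1) the arrows spread outward. Divergence about +6, curl ≈0 — positive divergence with near-zero curl is a source.

source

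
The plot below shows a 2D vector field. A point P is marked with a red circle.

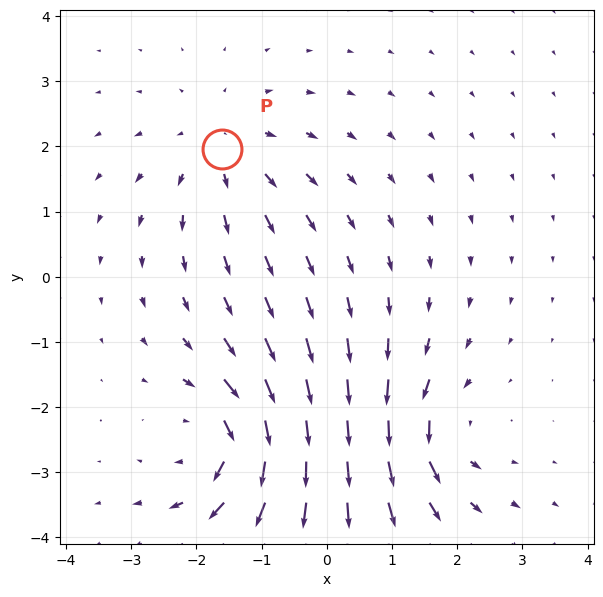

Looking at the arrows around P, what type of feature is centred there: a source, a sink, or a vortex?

source

At P (-1.6, 2.0) the arrows spread outward. Divergence about +3, curl ≈0 — positive divergence with near-zero curl is a source.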